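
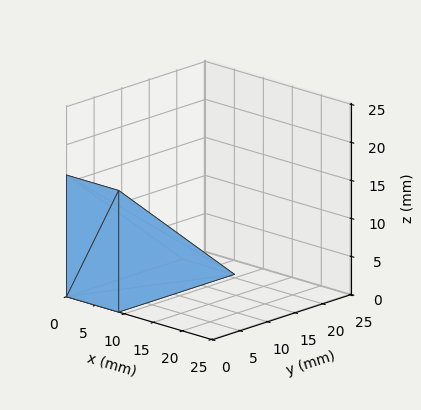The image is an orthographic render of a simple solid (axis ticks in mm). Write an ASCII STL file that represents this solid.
Reading the render: the shape is a wedge (ramp): 9 × 21 mm base, rising to 16 mm along the y=0 edge and sloping linearly to z=0 at y=21 (dimensions read to the nearest mm from the axis ticks). For the STL, each face is triangulated and given an outward normal.

solid part
  facet normal 0.0000 0.0000 -1.0000
    outer loop
      vertex 9.0 21.0 0.0
      vertex 9.0 0.0 0.0
      vertex 0.0 0.0 0.0
    endloop
  endfacet
  facet normal 0.0000 0.0000 -1.0000
    outer loop
      vertex 0.0 21.0 0.0
      vertex 9.0 21.0 0.0
      vertex 0.0 0.0 0.0
    endloop
  endfacet
  facet normal 0.0000 -1.0000 0.0000
    outer loop
      vertex 0.0 0.0 0.0
      vertex 9.0 0.0 0.0
      vertex 9.0 0.0 16.0
    endloop
  endfacet
  facet normal 0.0000 -1.0000 0.0000
    outer loop
      vertex 0.0 0.0 0.0
      vertex 9.0 0.0 16.0
      vertex 0.0 0.0 16.0
    endloop
  endfacet
  facet normal 0.0000 0.6060 0.7954
    outer loop
      vertex 0.0 0.0 16.0
      vertex 9.0 0.0 16.0
      vertex 9.0 21.0 0.0
    endloop
  endfacet
  facet normal 0.0000 0.6060 0.7954
    outer loop
      vertex 0.0 0.0 16.0
      vertex 9.0 21.0 0.0
      vertex 0.0 21.0 0.0
    endloop
  endfacet
  facet normal -1.0000 0.0000 0.0000
    outer loop
      vertex 0.0 0.0 16.0
      vertex 0.0 21.0 0.0
      vertex 0.0 0.0 0.0
    endloop
  endfacet
  facet normal 1.0000 0.0000 0.0000
    outer loop
      vertex 9.0 0.0 0.0
      vertex 9.0 21.0 0.0
      vertex 9.0 0.0 16.0
    endloop
  endfacet
endsolid part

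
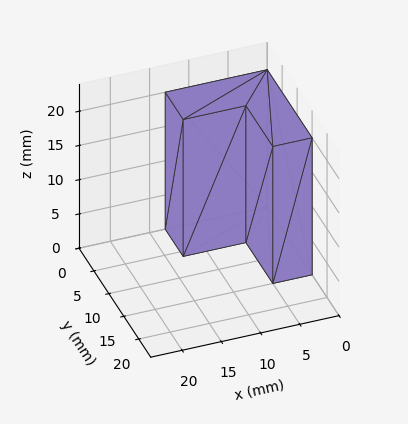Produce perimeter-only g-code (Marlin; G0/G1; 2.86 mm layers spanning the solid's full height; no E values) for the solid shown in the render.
Reading the render: the shape is an L-shaped prism: outer 13 × 15 mm, arm thicknesses ≈ 6 mm (horizontal) and 5 mm (vertical), extruded 20 mm in z (dimensions read to the nearest mm from the axis ticks). For the g-code, the solid's height is divided into equal slices at the stated Δz and each level perimeter traced with G1 moves after a G0 lift.

; perimeter-only toolpath
G21 ; units = mm
G90 ; absolute positioning
G28 ; home
; layer 1
G0 Z2.86
G0 X0.00 Y0.00
G1 X13.00 Y0.00
G1 X13.00 Y6.00
G1 X5.00 Y6.00
G1 X5.00 Y15.00
G1 X0.00 Y15.00
G1 X0.00 Y0.00
; layer 2
G0 Z5.71
G0 X0.00 Y0.00
G1 X13.00 Y0.00
G1 X13.00 Y6.00
G1 X5.00 Y6.00
G1 X5.00 Y15.00
G1 X0.00 Y15.00
G1 X0.00 Y0.00
; layer 3
G0 Z8.57
G0 X0.00 Y0.00
G1 X13.00 Y0.00
G1 X13.00 Y6.00
G1 X5.00 Y6.00
G1 X5.00 Y15.00
G1 X0.00 Y15.00
G1 X0.00 Y0.00
; layer 4
G0 Z11.43
G0 X0.00 Y0.00
G1 X13.00 Y0.00
G1 X13.00 Y6.00
G1 X5.00 Y6.00
G1 X5.00 Y15.00
G1 X0.00 Y15.00
G1 X0.00 Y0.00
; layer 5
G0 Z14.29
G0 X0.00 Y0.00
G1 X13.00 Y0.00
G1 X13.00 Y6.00
G1 X5.00 Y6.00
G1 X5.00 Y15.00
G1 X0.00 Y15.00
G1 X0.00 Y0.00
; layer 6
G0 Z17.14
G0 X0.00 Y0.00
G1 X13.00 Y0.00
G1 X13.00 Y6.00
G1 X5.00 Y6.00
G1 X5.00 Y15.00
G1 X0.00 Y15.00
G1 X0.00 Y0.00
; layer 7
G0 Z20.00
G0 X0.00 Y0.00
G1 X13.00 Y0.00
G1 X13.00 Y6.00
G1 X5.00 Y6.00
G1 X5.00 Y15.00
G1 X0.00 Y15.00
G1 X0.00 Y0.00
M2 ; end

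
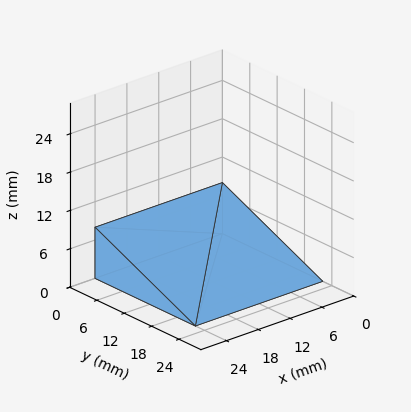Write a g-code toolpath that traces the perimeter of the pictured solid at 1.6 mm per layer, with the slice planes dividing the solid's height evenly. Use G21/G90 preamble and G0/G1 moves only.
Reading the render: the shape is a wedge (ramp): 24 × 22 mm base, rising to 8 mm along the y=0 edge and sloping linearly to z=0 at y=22 (dimensions read to the nearest mm from the axis ticks). For the g-code, the solid's height is divided into equal slices at the stated Δz and each level perimeter traced with G1 moves after a G0 lift.

; perimeter-only toolpath
G21 ; units = mm
G90 ; absolute positioning
G28 ; home
; layer 1
G0 Z1.6
G0 X0.0 Y0.0
G1 X24.0 Y0.0
G1 X24.0 Y17.6
G1 X0.0 Y17.6
G1 X0.0 Y0.0
; layer 2
G0 Z3.2
G0 X0.0 Y0.0
G1 X24.0 Y0.0
G1 X24.0 Y13.2
G1 X0.0 Y13.2
G1 X0.0 Y0.0
; layer 3
G0 Z4.8
G0 X0.0 Y0.0
G1 X24.0 Y0.0
G1 X24.0 Y8.8
G1 X0.0 Y8.8
G1 X0.0 Y0.0
; layer 4
G0 Z6.4
G0 X0.0 Y0.0
G1 X24.0 Y0.0
G1 X24.0 Y4.4
G1 X0.0 Y4.4
G1 X0.0 Y0.0
M2 ; end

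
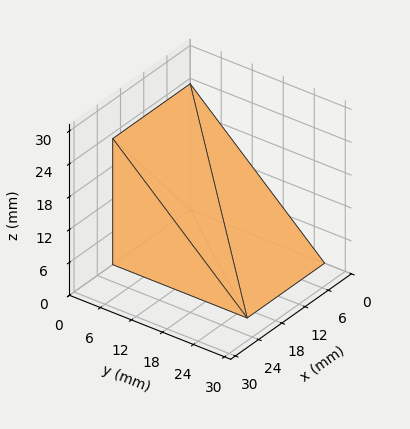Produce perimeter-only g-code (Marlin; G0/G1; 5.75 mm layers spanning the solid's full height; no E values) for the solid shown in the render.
Reading the render: the shape is a wedge (ramp): 20 × 26 mm base, rising to 23 mm along the y=0 edge and sloping linearly to z=0 at y=26 (dimensions read to the nearest mm from the axis ticks). For the g-code, the solid's height is divided into equal slices at the stated Δz and each level perimeter traced with G1 moves after a G0 lift.

; perimeter-only toolpath
G21 ; units = mm
G90 ; absolute positioning
G28 ; home
; layer 1
G0 Z5.75
G0 X0.00 Y0.00
G1 X20.00 Y0.00
G1 X20.00 Y19.50
G1 X0.00 Y19.50
G1 X0.00 Y0.00
; layer 2
G0 Z11.50
G0 X0.00 Y0.00
G1 X20.00 Y0.00
G1 X20.00 Y13.00
G1 X0.00 Y13.00
G1 X0.00 Y0.00
; layer 3
G0 Z17.25
G0 X0.00 Y0.00
G1 X20.00 Y0.00
G1 X20.00 Y6.50
G1 X0.00 Y6.50
G1 X0.00 Y0.00
M2 ; end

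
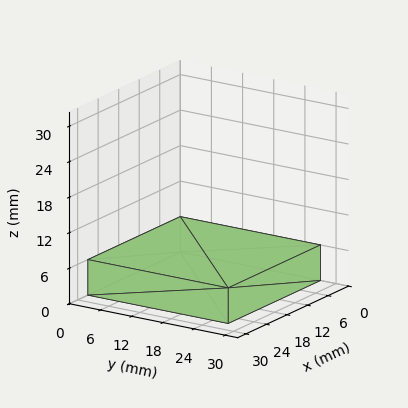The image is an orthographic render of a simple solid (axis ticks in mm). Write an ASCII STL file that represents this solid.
Reading the render: the shape is a rectangular box, roughly 27 × 27 mm footprint and 6 mm tall (dimensions read to the nearest mm from the axis ticks). For the STL, each face is triangulated and given an outward normal.

solid part
  facet normal 0.0000 0.0000 -1.0000
    outer loop
      vertex 27.00 27.00 0.00
      vertex 27.00 0.00 0.00
      vertex 0.00 0.00 0.00
    endloop
  endfacet
  facet normal 0.0000 0.0000 -1.0000
    outer loop
      vertex 0.00 27.00 0.00
      vertex 27.00 27.00 0.00
      vertex 0.00 0.00 0.00
    endloop
  endfacet
  facet normal 0.0000 0.0000 1.0000
    outer loop
      vertex 0.00 0.00 6.00
      vertex 27.00 0.00 6.00
      vertex 27.00 27.00 6.00
    endloop
  endfacet
  facet normal 0.0000 0.0000 1.0000
    outer loop
      vertex 0.00 0.00 6.00
      vertex 27.00 27.00 6.00
      vertex 0.00 27.00 6.00
    endloop
  endfacet
  facet normal 0.0000 -1.0000 0.0000
    outer loop
      vertex 0.00 0.00 0.00
      vertex 27.00 0.00 0.00
      vertex 27.00 0.00 6.00
    endloop
  endfacet
  facet normal 0.0000 -1.0000 0.0000
    outer loop
      vertex 0.00 0.00 0.00
      vertex 27.00 0.00 6.00
      vertex 0.00 0.00 6.00
    endloop
  endfacet
  facet normal 0.0000 1.0000 0.0000
    outer loop
      vertex 27.00 27.00 6.00
      vertex 27.00 27.00 0.00
      vertex 0.00 27.00 0.00
    endloop
  endfacet
  facet normal 0.0000 1.0000 0.0000
    outer loop
      vertex 0.00 27.00 6.00
      vertex 27.00 27.00 6.00
      vertex 0.00 27.00 0.00
    endloop
  endfacet
  facet normal -1.0000 0.0000 0.0000
    outer loop
      vertex 0.00 27.00 6.00
      vertex 0.00 27.00 0.00
      vertex 0.00 0.00 0.00
    endloop
  endfacet
  facet normal -1.0000 0.0000 0.0000
    outer loop
      vertex 0.00 0.00 6.00
      vertex 0.00 27.00 6.00
      vertex 0.00 0.00 0.00
    endloop
  endfacet
  facet normal 1.0000 0.0000 0.0000
    outer loop
      vertex 27.00 0.00 0.00
      vertex 27.00 27.00 0.00
      vertex 27.00 27.00 6.00
    endloop
  endfacet
  facet normal 1.0000 0.0000 0.0000
    outer loop
      vertex 27.00 0.00 0.00
      vertex 27.00 27.00 6.00
      vertex 27.00 0.00 6.00
    endloop
  endfacet
endsolid part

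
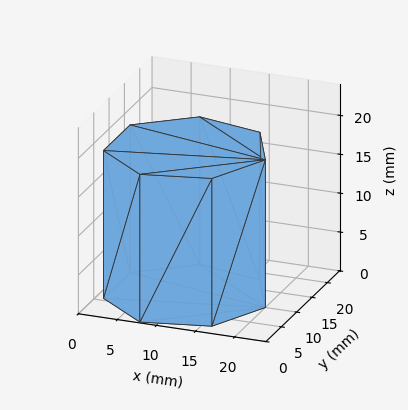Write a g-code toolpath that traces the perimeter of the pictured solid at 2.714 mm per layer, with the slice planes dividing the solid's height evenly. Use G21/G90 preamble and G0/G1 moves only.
Reading the render: the shape is a regular 7-sided prism (a cylinder approximated with 7 flat sides), circumscribed radius ≈ 10 mm, height ≈ 19 mm (dimensions read to the nearest mm from the axis ticks). For the g-code, the solid's height is divided into equal slices at the stated Δz and each level perimeter traced with G1 moves after a G0 lift.

; perimeter-only toolpath
G21 ; units = mm
G90 ; absolute positioning
G28 ; home
; layer 1
G0 Z2.714
G0 X20.000 Y10.000
G1 X16.235 Y17.818
G1 X7.775 Y19.749
G1 X0.990 Y14.339
G1 X0.990 Y5.661
G1 X7.775 Y0.251
G1 X16.235 Y2.182
G1 X20.000 Y10.000
; layer 2
G0 Z5.429
G0 X20.000 Y10.000
G1 X16.235 Y17.818
G1 X7.775 Y19.749
G1 X0.990 Y14.339
G1 X0.990 Y5.661
G1 X7.775 Y0.251
G1 X16.235 Y2.182
G1 X20.000 Y10.000
; layer 3
G0 Z8.143
G0 X20.000 Y10.000
G1 X16.235 Y17.818
G1 X7.775 Y19.749
G1 X0.990 Y14.339
G1 X0.990 Y5.661
G1 X7.775 Y0.251
G1 X16.235 Y2.182
G1 X20.000 Y10.000
; layer 4
G0 Z10.857
G0 X20.000 Y10.000
G1 X16.235 Y17.818
G1 X7.775 Y19.749
G1 X0.990 Y14.339
G1 X0.990 Y5.661
G1 X7.775 Y0.251
G1 X16.235 Y2.182
G1 X20.000 Y10.000
; layer 5
G0 Z13.571
G0 X20.000 Y10.000
G1 X16.235 Y17.818
G1 X7.775 Y19.749
G1 X0.990 Y14.339
G1 X0.990 Y5.661
G1 X7.775 Y0.251
G1 X16.235 Y2.182
G1 X20.000 Y10.000
; layer 6
G0 Z16.286
G0 X20.000 Y10.000
G1 X16.235 Y17.818
G1 X7.775 Y19.749
G1 X0.990 Y14.339
G1 X0.990 Y5.661
G1 X7.775 Y0.251
G1 X16.235 Y2.182
G1 X20.000 Y10.000
; layer 7
G0 Z19.000
G0 X20.000 Y10.000
G1 X16.235 Y17.818
G1 X7.775 Y19.749
G1 X0.990 Y14.339
G1 X0.990 Y5.661
G1 X7.775 Y0.251
G1 X16.235 Y2.182
G1 X20.000 Y10.000
M2 ; end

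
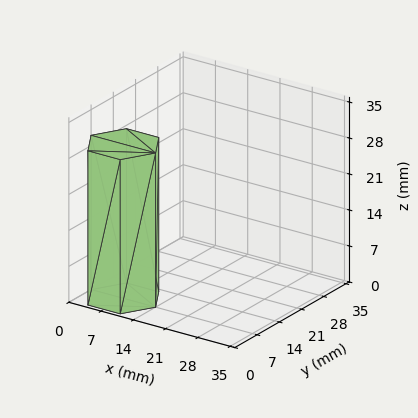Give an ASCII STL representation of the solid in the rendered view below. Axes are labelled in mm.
Reading the render: the shape is a regular 6-sided prism (a cylinder approximated with 6 flat sides), circumscribed radius ≈ 7 mm, height ≈ 30 mm (dimensions read to the nearest mm from the axis ticks). For the STL, each face is triangulated and given an outward normal.

solid part
  facet normal 0.0000 0.0000 -1.0000
    outer loop
      vertex 3.50 13.06 0.00
      vertex 10.50 13.06 0.00
      vertex 14.00 7.00 0.00
    endloop
  endfacet
  facet normal 0.0000 0.0000 -1.0000
    outer loop
      vertex 0.00 7.00 0.00
      vertex 3.50 13.06 0.00
      vertex 14.00 7.00 0.00
    endloop
  endfacet
  facet normal 0.0000 0.0000 -1.0000
    outer loop
      vertex 3.50 0.94 0.00
      vertex 0.00 7.00 0.00
      vertex 14.00 7.00 0.00
    endloop
  endfacet
  facet normal 0.0000 0.0000 -1.0000
    outer loop
      vertex 10.50 0.94 0.00
      vertex 3.50 0.94 0.00
      vertex 14.00 7.00 0.00
    endloop
  endfacet
  facet normal 0.0000 0.0000 1.0000
    outer loop
      vertex 14.00 7.00 30.00
      vertex 10.50 13.06 30.00
      vertex 3.50 13.06 30.00
    endloop
  endfacet
  facet normal 0.0000 0.0000 1.0000
    outer loop
      vertex 14.00 7.00 30.00
      vertex 3.50 13.06 30.00
      vertex 0.00 7.00 30.00
    endloop
  endfacet
  facet normal 0.0000 0.0000 1.0000
    outer loop
      vertex 14.00 7.00 30.00
      vertex 0.00 7.00 30.00
      vertex 3.50 0.94 30.00
    endloop
  endfacet
  facet normal 0.0000 0.0000 1.0000
    outer loop
      vertex 14.00 7.00 30.00
      vertex 3.50 0.94 30.00
      vertex 10.50 0.94 30.00
    endloop
  endfacet
  facet normal 0.8659 0.5001 0.0000
    outer loop
      vertex 14.00 7.00 0.00
      vertex 10.50 13.06 0.00
      vertex 10.50 13.06 30.00
    endloop
  endfacet
  facet normal 0.8659 0.5001 0.0000
    outer loop
      vertex 14.00 7.00 0.00
      vertex 10.50 13.06 30.00
      vertex 14.00 7.00 30.00
    endloop
  endfacet
  facet normal 0.0000 1.0000 0.0000
    outer loop
      vertex 10.50 13.06 0.00
      vertex 3.50 13.06 0.00
      vertex 3.50 13.06 30.00
    endloop
  endfacet
  facet normal 0.0000 1.0000 0.0000
    outer loop
      vertex 10.50 13.06 0.00
      vertex 3.50 13.06 30.00
      vertex 10.50 13.06 30.00
    endloop
  endfacet
  facet normal -0.8659 0.5001 0.0000
    outer loop
      vertex 3.50 13.06 0.00
      vertex 0.00 7.00 0.00
      vertex 0.00 7.00 30.00
    endloop
  endfacet
  facet normal -0.8659 0.5001 0.0000
    outer loop
      vertex 3.50 13.06 0.00
      vertex 0.00 7.00 30.00
      vertex 3.50 13.06 30.00
    endloop
  endfacet
  facet normal -0.8659 -0.5001 0.0000
    outer loop
      vertex 0.00 7.00 0.00
      vertex 3.50 0.94 0.00
      vertex 3.50 0.94 30.00
    endloop
  endfacet
  facet normal -0.8659 -0.5001 0.0000
    outer loop
      vertex 0.00 7.00 0.00
      vertex 3.50 0.94 30.00
      vertex 0.00 7.00 30.00
    endloop
  endfacet
  facet normal 0.0000 -1.0000 0.0000
    outer loop
      vertex 3.50 0.94 0.00
      vertex 10.50 0.94 0.00
      vertex 10.50 0.94 30.00
    endloop
  endfacet
  facet normal 0.0000 -1.0000 0.0000
    outer loop
      vertex 3.50 0.94 0.00
      vertex 10.50 0.94 30.00
      vertex 3.50 0.94 30.00
    endloop
  endfacet
  facet normal 0.8659 -0.5001 0.0000
    outer loop
      vertex 10.50 0.94 0.00
      vertex 14.00 7.00 0.00
      vertex 14.00 7.00 30.00
    endloop
  endfacet
  facet normal 0.8659 -0.5001 0.0000
    outer loop
      vertex 10.50 0.94 0.00
      vertex 14.00 7.00 30.00
      vertex 10.50 0.94 30.00
    endloop
  endfacet
endsolid part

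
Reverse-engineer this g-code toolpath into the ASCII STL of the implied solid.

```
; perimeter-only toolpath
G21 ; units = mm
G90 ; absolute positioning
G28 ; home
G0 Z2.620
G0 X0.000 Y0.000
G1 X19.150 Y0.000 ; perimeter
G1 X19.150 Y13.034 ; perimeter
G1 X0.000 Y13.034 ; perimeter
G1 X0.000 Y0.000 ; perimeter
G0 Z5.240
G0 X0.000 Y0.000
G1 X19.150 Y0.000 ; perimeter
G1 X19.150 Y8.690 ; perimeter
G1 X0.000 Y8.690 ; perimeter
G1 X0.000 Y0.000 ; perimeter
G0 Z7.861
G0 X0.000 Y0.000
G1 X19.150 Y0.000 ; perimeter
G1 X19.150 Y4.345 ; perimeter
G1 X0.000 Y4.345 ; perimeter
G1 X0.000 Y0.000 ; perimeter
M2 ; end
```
solid part
  facet normal 0.0000 0.0000 -1.0000
    outer loop
      vertex 19.150 17.379 0.000
      vertex 19.150 0.000 0.000
      vertex 0.000 0.000 0.000
    endloop
  endfacet
  facet normal 0.0000 0.0000 -1.0000
    outer loop
      vertex 0.000 17.379 0.000
      vertex 19.150 17.379 0.000
      vertex 0.000 0.000 0.000
    endloop
  endfacet
  facet normal 0.0000 -1.0000 0.0000
    outer loop
      vertex 0.000 0.000 0.000
      vertex 19.150 0.000 0.000
      vertex 19.150 0.000 10.481
    endloop
  endfacet
  facet normal 0.0000 -1.0000 0.0000
    outer loop
      vertex 0.000 0.000 0.000
      vertex 19.150 0.000 10.481
      vertex 0.000 0.000 10.481
    endloop
  endfacet
  facet normal 0.0000 0.5164 0.8563
    outer loop
      vertex 0.000 0.000 10.481
      vertex 19.150 0.000 10.481
      vertex 19.150 17.379 0.000
    endloop
  endfacet
  facet normal 0.0000 0.5164 0.8563
    outer loop
      vertex 0.000 0.000 10.481
      vertex 19.150 17.379 0.000
      vertex 0.000 17.379 0.000
    endloop
  endfacet
  facet normal -1.0000 0.0000 0.0000
    outer loop
      vertex 0.000 0.000 10.481
      vertex 0.000 17.379 0.000
      vertex 0.000 0.000 0.000
    endloop
  endfacet
  facet normal 1.0000 0.0000 0.0000
    outer loop
      vertex 19.150 0.000 0.000
      vertex 19.150 17.379 0.000
      vertex 19.150 0.000 10.481
    endloop
  endfacet
endsolid part

The G0 Z moves step by Δz≈2.620 mm. The G1 loops shrink linearly with z, so the solid tapers from its base footprint up to z≈10.5. Closing with a flat bottom cap and the tapered top and triangulating gives 8 facets — a wedge (ramp): 19.1 × 17.4 mm base, rising to 10.5 mm along the y=0 edge and sloping linearly to z=0 at y=17.4.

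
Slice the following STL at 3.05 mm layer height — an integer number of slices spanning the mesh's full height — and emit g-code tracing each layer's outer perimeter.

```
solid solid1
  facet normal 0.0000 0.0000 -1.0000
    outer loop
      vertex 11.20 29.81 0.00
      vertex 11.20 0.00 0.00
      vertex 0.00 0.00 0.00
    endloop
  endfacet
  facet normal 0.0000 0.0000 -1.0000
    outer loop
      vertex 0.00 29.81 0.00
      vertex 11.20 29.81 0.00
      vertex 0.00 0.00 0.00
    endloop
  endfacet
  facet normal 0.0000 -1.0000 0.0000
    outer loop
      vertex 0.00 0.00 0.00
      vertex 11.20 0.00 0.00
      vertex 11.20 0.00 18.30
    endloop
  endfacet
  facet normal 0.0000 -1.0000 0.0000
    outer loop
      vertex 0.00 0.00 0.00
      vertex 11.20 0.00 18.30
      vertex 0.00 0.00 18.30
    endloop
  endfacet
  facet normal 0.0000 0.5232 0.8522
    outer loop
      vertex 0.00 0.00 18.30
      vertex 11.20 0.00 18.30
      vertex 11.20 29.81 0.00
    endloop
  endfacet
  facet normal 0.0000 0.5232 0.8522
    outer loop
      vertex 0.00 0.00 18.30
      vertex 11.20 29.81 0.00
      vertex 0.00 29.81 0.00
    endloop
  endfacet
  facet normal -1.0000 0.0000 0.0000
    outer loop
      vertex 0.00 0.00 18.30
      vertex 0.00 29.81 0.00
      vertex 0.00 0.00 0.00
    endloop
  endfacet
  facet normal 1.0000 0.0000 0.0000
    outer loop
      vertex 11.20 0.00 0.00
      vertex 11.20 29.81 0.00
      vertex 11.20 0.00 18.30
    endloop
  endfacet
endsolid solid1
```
; perimeter-only toolpath
G21 ; units = mm
G90 ; absolute positioning
G28 ; home
; layer 1
G0 Z3.05
G0 X0.00 Y0.00
G1 X11.20 Y0.00
G1 X11.20 Y24.84
G1 X0.00 Y24.84
G1 X0.00 Y0.00
; layer 2
G0 Z6.10
G0 X0.00 Y0.00
G1 X11.20 Y0.00
G1 X11.20 Y19.87
G1 X0.00 Y19.87
G1 X0.00 Y0.00
; layer 3
G0 Z9.15
G0 X0.00 Y0.00
G1 X11.20 Y0.00
G1 X11.20 Y14.90
G1 X0.00 Y14.90
G1 X0.00 Y0.00
; layer 4
G0 Z12.20
G0 X0.00 Y0.00
G1 X11.20 Y0.00
G1 X11.20 Y9.94
G1 X0.00 Y9.94
G1 X0.00 Y0.00
; layer 5
G0 Z15.25
G0 X0.00 Y0.00
G1 X11.20 Y0.00
G1 X11.20 Y4.97
G1 X0.00 Y4.97
G1 X0.00 Y0.00
M2 ; end

The solid is a wedge (ramp): 11.2 × 29.8 mm base, rising to 18.3 mm along the y=0 edge and sloping linearly to z=0 at y=29.8. Slicing at Δz = 3.05 mm — 6 equal slices spanning the solid's height, so layer i sits at z = i·h/6 — gives 5 non-empty perimeters. Each is a 4-segment closed polygon; G0 lifts to the layer z and rapids to the start vertex, then G1 traces the edges. The cross-section shrinks linearly with z (the slice at the apex is degenerate and omitted).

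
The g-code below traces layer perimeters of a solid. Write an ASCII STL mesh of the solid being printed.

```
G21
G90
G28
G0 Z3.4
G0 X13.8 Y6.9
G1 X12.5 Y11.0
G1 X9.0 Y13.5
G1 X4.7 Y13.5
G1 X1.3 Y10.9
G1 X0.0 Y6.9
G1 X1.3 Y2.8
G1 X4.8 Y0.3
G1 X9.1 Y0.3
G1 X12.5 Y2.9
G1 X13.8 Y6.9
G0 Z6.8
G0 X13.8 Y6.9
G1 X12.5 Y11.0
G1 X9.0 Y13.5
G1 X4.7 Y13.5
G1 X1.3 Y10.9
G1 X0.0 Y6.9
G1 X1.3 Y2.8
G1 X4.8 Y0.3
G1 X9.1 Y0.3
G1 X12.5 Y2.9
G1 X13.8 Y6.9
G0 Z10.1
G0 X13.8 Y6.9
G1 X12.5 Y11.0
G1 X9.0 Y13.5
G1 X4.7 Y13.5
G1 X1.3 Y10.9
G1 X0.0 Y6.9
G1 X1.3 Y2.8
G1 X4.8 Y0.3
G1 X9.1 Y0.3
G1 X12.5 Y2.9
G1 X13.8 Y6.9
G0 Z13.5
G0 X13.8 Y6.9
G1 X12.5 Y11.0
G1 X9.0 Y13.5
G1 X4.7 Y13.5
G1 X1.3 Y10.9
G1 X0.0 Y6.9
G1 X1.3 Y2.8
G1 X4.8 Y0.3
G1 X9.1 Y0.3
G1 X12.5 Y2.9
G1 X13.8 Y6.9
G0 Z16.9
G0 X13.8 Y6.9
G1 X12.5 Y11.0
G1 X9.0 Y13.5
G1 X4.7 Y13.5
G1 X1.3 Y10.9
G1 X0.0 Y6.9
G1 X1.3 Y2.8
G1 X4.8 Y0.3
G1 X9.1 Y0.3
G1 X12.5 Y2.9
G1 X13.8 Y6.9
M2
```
solid part
  facet normal 0.0000 0.0000 -1.0000
    outer loop
      vertex 9.0 13.5 0.0
      vertex 12.5 11.0 0.0
      vertex 13.8 6.9 0.0
    endloop
  endfacet
  facet normal 0.0000 0.0000 -1.0000
    outer loop
      vertex 4.7 13.5 0.0
      vertex 9.0 13.5 0.0
      vertex 13.8 6.9 0.0
    endloop
  endfacet
  facet normal 0.0000 0.0000 -1.0000
    outer loop
      vertex 1.3 10.9 0.0
      vertex 4.7 13.5 0.0
      vertex 13.8 6.9 0.0
    endloop
  endfacet
  facet normal 0.0000 0.0000 -1.0000
    outer loop
      vertex 0.0 6.9 0.0
      vertex 1.3 10.9 0.0
      vertex 13.8 6.9 0.0
    endloop
  endfacet
  facet normal 0.0000 0.0000 -1.0000
    outer loop
      vertex 1.3 2.8 0.0
      vertex 0.0 6.9 0.0
      vertex 13.8 6.9 0.0
    endloop
  endfacet
  facet normal 0.0000 0.0000 -1.0000
    outer loop
      vertex 4.8 0.3 0.0
      vertex 1.3 2.8 0.0
      vertex 13.8 6.9 0.0
    endloop
  endfacet
  facet normal 0.0000 0.0000 -1.0000
    outer loop
      vertex 9.1 0.3 0.0
      vertex 4.8 0.3 0.0
      vertex 13.8 6.9 0.0
    endloop
  endfacet
  facet normal 0.0000 0.0000 -1.0000
    outer loop
      vertex 12.5 2.9 0.0
      vertex 9.1 0.3 0.0
      vertex 13.8 6.9 0.0
    endloop
  endfacet
  facet normal 0.0000 0.0000 1.0000
    outer loop
      vertex 13.8 6.9 16.9
      vertex 12.5 11.0 16.9
      vertex 9.0 13.5 16.9
    endloop
  endfacet
  facet normal 0.0000 0.0000 1.0000
    outer loop
      vertex 13.8 6.9 16.9
      vertex 9.0 13.5 16.9
      vertex 4.7 13.5 16.9
    endloop
  endfacet
  facet normal 0.0000 0.0000 1.0000
    outer loop
      vertex 13.8 6.9 16.9
      vertex 4.7 13.5 16.9
      vertex 1.3 10.9 16.9
    endloop
  endfacet
  facet normal 0.0000 0.0000 1.0000
    outer loop
      vertex 13.8 6.9 16.9
      vertex 1.3 10.9 16.9
      vertex 0.0 6.9 16.9
    endloop
  endfacet
  facet normal 0.0000 0.0000 1.0000
    outer loop
      vertex 13.8 6.9 16.9
      vertex 0.0 6.9 16.9
      vertex 1.3 2.8 16.9
    endloop
  endfacet
  facet normal 0.0000 0.0000 1.0000
    outer loop
      vertex 13.8 6.9 16.9
      vertex 1.3 2.8 16.9
      vertex 4.8 0.3 16.9
    endloop
  endfacet
  facet normal 0.0000 0.0000 1.0000
    outer loop
      vertex 13.8 6.9 16.9
      vertex 4.8 0.3 16.9
      vertex 9.1 0.3 16.9
    endloop
  endfacet
  facet normal 0.0000 0.0000 1.0000
    outer loop
      vertex 13.8 6.9 16.9
      vertex 9.1 0.3 16.9
      vertex 12.5 2.9 16.9
    endloop
  endfacet
  facet normal 0.9532 0.3022 0.0000
    outer loop
      vertex 13.8 6.9 0.0
      vertex 12.5 11.0 0.0
      vertex 12.5 11.0 16.9
    endloop
  endfacet
  facet normal 0.9532 0.3022 0.0000
    outer loop
      vertex 13.8 6.9 0.0
      vertex 12.5 11.0 16.9
      vertex 13.8 6.9 16.9
    endloop
  endfacet
  facet normal 0.5812 0.8137 0.0000
    outer loop
      vertex 12.5 11.0 0.0
      vertex 9.0 13.5 0.0
      vertex 9.0 13.5 16.9
    endloop
  endfacet
  facet normal 0.5812 0.8137 0.0000
    outer loop
      vertex 12.5 11.0 0.0
      vertex 9.0 13.5 16.9
      vertex 12.5 11.0 16.9
    endloop
  endfacet
  facet normal 0.0000 1.0000 0.0000
    outer loop
      vertex 9.0 13.5 0.0
      vertex 4.7 13.5 0.0
      vertex 4.7 13.5 16.9
    endloop
  endfacet
  facet normal 0.0000 1.0000 0.0000
    outer loop
      vertex 9.0 13.5 0.0
      vertex 4.7 13.5 16.9
      vertex 9.0 13.5 16.9
    endloop
  endfacet
  facet normal -0.6075 0.7944 0.0000
    outer loop
      vertex 4.7 13.5 0.0
      vertex 1.3 10.9 0.0
      vertex 1.3 10.9 16.9
    endloop
  endfacet
  facet normal -0.6075 0.7944 0.0000
    outer loop
      vertex 4.7 13.5 0.0
      vertex 1.3 10.9 16.9
      vertex 4.7 13.5 16.9
    endloop
  endfacet
  facet normal -0.9510 0.3091 0.0000
    outer loop
      vertex 1.3 10.9 0.0
      vertex 0.0 6.9 0.0
      vertex 0.0 6.9 16.9
    endloop
  endfacet
  facet normal -0.9510 0.3091 0.0000
    outer loop
      vertex 1.3 10.9 0.0
      vertex 0.0 6.9 16.9
      vertex 1.3 10.9 16.9
    endloop
  endfacet
  facet normal -0.9532 -0.3022 0.0000
    outer loop
      vertex 0.0 6.9 0.0
      vertex 1.3 2.8 0.0
      vertex 1.3 2.8 16.9
    endloop
  endfacet
  facet normal -0.9532 -0.3022 0.0000
    outer loop
      vertex 0.0 6.9 0.0
      vertex 1.3 2.8 16.9
      vertex 0.0 6.9 16.9
    endloop
  endfacet
  facet normal -0.5812 -0.8137 0.0000
    outer loop
      vertex 1.3 2.8 0.0
      vertex 4.8 0.3 0.0
      vertex 4.8 0.3 16.9
    endloop
  endfacet
  facet normal -0.5812 -0.8137 0.0000
    outer loop
      vertex 1.3 2.8 0.0
      vertex 4.8 0.3 16.9
      vertex 1.3 2.8 16.9
    endloop
  endfacet
  facet normal 0.0000 -1.0000 0.0000
    outer loop
      vertex 4.8 0.3 0.0
      vertex 9.1 0.3 0.0
      vertex 9.1 0.3 16.9
    endloop
  endfacet
  facet normal 0.0000 -1.0000 0.0000
    outer loop
      vertex 4.8 0.3 0.0
      vertex 9.1 0.3 16.9
      vertex 4.8 0.3 16.9
    endloop
  endfacet
  facet normal 0.6075 -0.7944 0.0000
    outer loop
      vertex 9.1 0.3 0.0
      vertex 12.5 2.9 0.0
      vertex 12.5 2.9 16.9
    endloop
  endfacet
  facet normal 0.6075 -0.7944 0.0000
    outer loop
      vertex 9.1 0.3 0.0
      vertex 12.5 2.9 16.9
      vertex 9.1 0.3 16.9
    endloop
  endfacet
  facet normal 0.9510 -0.3091 0.0000
    outer loop
      vertex 12.5 2.9 0.0
      vertex 13.8 6.9 0.0
      vertex 13.8 6.9 16.9
    endloop
  endfacet
  facet normal 0.9510 -0.3091 0.0000
    outer loop
      vertex 12.5 2.9 0.0
      vertex 13.8 6.9 16.9
      vertex 12.5 2.9 16.9
    endloop
  endfacet
endsolid part

The G0 Z moves step by Δz≈3.4 mm. Every layer's G1 loop is the same polygon, so the solid is a straight extrusion of it from z=0 to z≈16.9. Closing with flat bottom and top caps and triangulating gives 36 facets — a regular 10-sided prism (a cylinder approximated with 10 flat sides), circumscribed radius ≈ 6.9 mm, height ≈ 16.9 mm.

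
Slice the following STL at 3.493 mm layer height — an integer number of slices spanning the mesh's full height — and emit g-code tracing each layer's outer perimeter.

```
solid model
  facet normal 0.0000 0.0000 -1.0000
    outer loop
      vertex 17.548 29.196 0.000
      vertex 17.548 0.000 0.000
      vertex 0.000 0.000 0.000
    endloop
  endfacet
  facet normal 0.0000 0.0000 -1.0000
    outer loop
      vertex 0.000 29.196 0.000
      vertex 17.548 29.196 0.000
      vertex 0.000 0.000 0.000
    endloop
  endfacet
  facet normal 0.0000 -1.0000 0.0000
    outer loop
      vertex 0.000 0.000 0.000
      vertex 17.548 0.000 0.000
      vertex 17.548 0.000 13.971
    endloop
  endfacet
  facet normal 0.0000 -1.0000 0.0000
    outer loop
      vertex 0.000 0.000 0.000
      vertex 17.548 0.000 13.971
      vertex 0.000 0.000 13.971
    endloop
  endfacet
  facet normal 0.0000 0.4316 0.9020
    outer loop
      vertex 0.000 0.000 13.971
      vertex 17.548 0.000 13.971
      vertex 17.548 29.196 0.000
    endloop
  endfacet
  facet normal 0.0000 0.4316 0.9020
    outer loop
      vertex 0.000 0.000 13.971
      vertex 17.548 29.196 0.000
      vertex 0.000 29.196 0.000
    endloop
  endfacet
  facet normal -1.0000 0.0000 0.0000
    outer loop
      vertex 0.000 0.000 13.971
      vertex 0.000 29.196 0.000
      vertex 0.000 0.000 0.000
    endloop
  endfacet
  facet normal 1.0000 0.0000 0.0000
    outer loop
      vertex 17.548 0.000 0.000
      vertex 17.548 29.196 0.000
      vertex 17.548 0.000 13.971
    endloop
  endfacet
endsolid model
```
; perimeter-only toolpath
G21 ; units = mm
G90 ; absolute positioning
G28 ; home
; layer 1
G0 Z3.493
G0 X0.000 Y0.000
G1 X17.548 Y0.000
G1 X17.548 Y21.897
G1 X0.000 Y21.897
G1 X0.000 Y0.000
; layer 2
G0 Z6.986
G0 X0.000 Y0.000
G1 X17.548 Y0.000
G1 X17.548 Y14.598
G1 X0.000 Y14.598
G1 X0.000 Y0.000
; layer 3
G0 Z10.478
G0 X0.000 Y0.000
G1 X17.548 Y0.000
G1 X17.548 Y7.299
G1 X0.000 Y7.299
G1 X0.000 Y0.000
M2 ; end

The solid is a wedge (ramp): 17.5 × 29.2 mm base, rising to 14 mm along the y=0 edge and sloping linearly to z=0 at y=29.2. Slicing at Δz = 3.493 mm — 4 equal slices spanning the solid's height, so layer i sits at z = i·h/4 — gives 3 non-empty perimeters. Each is a 4-segment closed polygon; G0 lifts to the layer z and rapids to the start vertex, then G1 traces the edges. The cross-section shrinks linearly with z (the slice at the apex is degenerate and omitted).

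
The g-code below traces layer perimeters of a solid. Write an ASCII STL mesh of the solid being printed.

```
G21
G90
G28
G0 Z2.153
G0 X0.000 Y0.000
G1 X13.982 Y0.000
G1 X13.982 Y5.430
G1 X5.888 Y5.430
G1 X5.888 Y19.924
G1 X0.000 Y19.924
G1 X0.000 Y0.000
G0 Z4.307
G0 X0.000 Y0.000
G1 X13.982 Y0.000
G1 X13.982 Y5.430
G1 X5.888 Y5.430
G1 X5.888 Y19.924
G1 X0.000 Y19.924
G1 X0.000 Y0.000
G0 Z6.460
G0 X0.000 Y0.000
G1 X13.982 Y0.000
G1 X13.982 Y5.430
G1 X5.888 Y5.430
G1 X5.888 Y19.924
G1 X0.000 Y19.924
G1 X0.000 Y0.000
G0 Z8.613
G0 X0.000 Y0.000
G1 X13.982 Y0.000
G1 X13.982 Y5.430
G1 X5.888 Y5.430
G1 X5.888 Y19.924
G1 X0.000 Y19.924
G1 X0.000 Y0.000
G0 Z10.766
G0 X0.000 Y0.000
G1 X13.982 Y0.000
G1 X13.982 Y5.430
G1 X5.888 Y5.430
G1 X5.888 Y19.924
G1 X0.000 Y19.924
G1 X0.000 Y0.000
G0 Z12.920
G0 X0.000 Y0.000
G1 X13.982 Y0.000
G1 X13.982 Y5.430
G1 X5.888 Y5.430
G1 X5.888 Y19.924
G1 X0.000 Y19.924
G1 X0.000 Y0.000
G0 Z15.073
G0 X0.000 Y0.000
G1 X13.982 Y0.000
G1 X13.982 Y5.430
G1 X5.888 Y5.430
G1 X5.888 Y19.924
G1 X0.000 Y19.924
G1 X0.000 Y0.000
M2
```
solid part
  facet normal 0.0000 0.0000 -1.0000
    outer loop
      vertex 13.982 5.430 0.000
      vertex 13.982 0.000 0.000
      vertex 0.000 0.000 0.000
    endloop
  endfacet
  facet normal 0.0000 0.0000 -1.0000
    outer loop
      vertex 5.888 5.430 0.000
      vertex 13.982 5.430 0.000
      vertex 0.000 0.000 0.000
    endloop
  endfacet
  facet normal 0.0000 0.0000 -1.0000
    outer loop
      vertex 5.888 19.924 0.000
      vertex 5.888 5.430 0.000
      vertex 0.000 0.000 0.000
    endloop
  endfacet
  facet normal 0.0000 0.0000 -1.0000
    outer loop
      vertex 0.000 19.924 0.000
      vertex 5.888 19.924 0.000
      vertex 0.000 0.000 0.000
    endloop
  endfacet
  facet normal 0.0000 0.0000 1.0000
    outer loop
      vertex 0.000 0.000 15.073
      vertex 13.982 0.000 15.073
      vertex 13.982 5.430 15.073
    endloop
  endfacet
  facet normal 0.0000 0.0000 1.0000
    outer loop
      vertex 0.000 0.000 15.073
      vertex 13.982 5.430 15.073
      vertex 5.888 5.430 15.073
    endloop
  endfacet
  facet normal 0.0000 0.0000 1.0000
    outer loop
      vertex 0.000 0.000 15.073
      vertex 5.888 5.430 15.073
      vertex 5.888 19.924 15.073
    endloop
  endfacet
  facet normal 0.0000 0.0000 1.0000
    outer loop
      vertex 0.000 0.000 15.073
      vertex 5.888 19.924 15.073
      vertex 0.000 19.924 15.073
    endloop
  endfacet
  facet normal 0.0000 -1.0000 0.0000
    outer loop
      vertex 0.000 0.000 0.000
      vertex 13.982 0.000 0.000
      vertex 13.982 0.000 15.073
    endloop
  endfacet
  facet normal 0.0000 -1.0000 0.0000
    outer loop
      vertex 0.000 0.000 0.000
      vertex 13.982 0.000 15.073
      vertex 0.000 0.000 15.073
    endloop
  endfacet
  facet normal 1.0000 0.0000 0.0000
    outer loop
      vertex 13.982 0.000 0.000
      vertex 13.982 5.430 0.000
      vertex 13.982 5.430 15.073
    endloop
  endfacet
  facet normal 1.0000 0.0000 0.0000
    outer loop
      vertex 13.982 0.000 0.000
      vertex 13.982 5.430 15.073
      vertex 13.982 0.000 15.073
    endloop
  endfacet
  facet normal 0.0000 1.0000 0.0000
    outer loop
      vertex 13.982 5.430 0.000
      vertex 5.888 5.430 0.000
      vertex 5.888 5.430 15.073
    endloop
  endfacet
  facet normal 0.0000 1.0000 0.0000
    outer loop
      vertex 13.982 5.430 0.000
      vertex 5.888 5.430 15.073
      vertex 13.982 5.430 15.073
    endloop
  endfacet
  facet normal 1.0000 0.0000 0.0000
    outer loop
      vertex 5.888 5.430 0.000
      vertex 5.888 19.924 0.000
      vertex 5.888 19.924 15.073
    endloop
  endfacet
  facet normal 1.0000 0.0000 0.0000
    outer loop
      vertex 5.888 5.430 0.000
      vertex 5.888 19.924 15.073
      vertex 5.888 5.430 15.073
    endloop
  endfacet
  facet normal 0.0000 1.0000 0.0000
    outer loop
      vertex 5.888 19.924 0.000
      vertex 0.000 19.924 0.000
      vertex 0.000 19.924 15.073
    endloop
  endfacet
  facet normal 0.0000 1.0000 0.0000
    outer loop
      vertex 5.888 19.924 0.000
      vertex 0.000 19.924 15.073
      vertex 5.888 19.924 15.073
    endloop
  endfacet
  facet normal -1.0000 0.0000 0.0000
    outer loop
      vertex 0.000 19.924 0.000
      vertex 0.000 0.000 0.000
      vertex 0.000 0.000 15.073
    endloop
  endfacet
  facet normal -1.0000 0.0000 0.0000
    outer loop
      vertex 0.000 19.924 0.000
      vertex 0.000 0.000 15.073
      vertex 0.000 19.924 15.073
    endloop
  endfacet
endsolid part

The G0 Z moves step by Δz≈2.153 mm. Every layer's G1 loop is the same polygon, so the solid is a straight extrusion of it from z=0 to z≈15.1. Closing with flat bottom and top caps and triangulating gives 20 facets — an L-shaped prism: outer 14 × 19.9 mm, arm thicknesses ≈ 5.43 mm (horizontal) and 5.89 mm (vertical), extruded 15.1 mm in z.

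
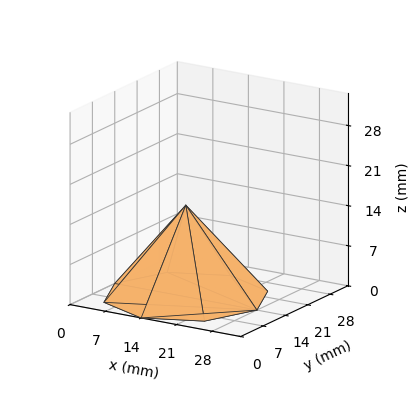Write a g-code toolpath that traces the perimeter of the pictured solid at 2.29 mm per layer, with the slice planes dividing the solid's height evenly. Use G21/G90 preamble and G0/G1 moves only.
Reading the render: the shape is a regular 8-sided pyramid, base circumscribed radius ≈ 14 mm, apex at z ≈ 16 mm (dimensions read to the nearest mm from the axis ticks). For the g-code, the solid's height is divided into equal slices at the stated Δz and each level perimeter traced with G1 moves after a G0 lift.

; perimeter-only toolpath
G21 ; units = mm
G90 ; absolute positioning
G28 ; home
; layer 1
G0 Z2.29
G0 X26.00 Y14.00
G1 X22.49 Y22.49
G1 X14.00 Y26.00
G1 X5.51 Y22.49
G1 X2.00 Y14.00
G1 X5.51 Y5.51
G1 X14.00 Y2.00
G1 X22.49 Y5.51
G1 X26.00 Y14.00
; layer 2
G0 Z4.57
G0 X24.00 Y14.00
G1 X21.07 Y21.07
G1 X14.00 Y24.00
G1 X6.93 Y21.07
G1 X4.00 Y14.00
G1 X6.93 Y6.93
G1 X14.00 Y4.00
G1 X21.07 Y6.93
G1 X24.00 Y14.00
; layer 3
G0 Z6.86
G0 X22.00 Y14.00
G1 X19.66 Y19.66
G1 X14.00 Y22.00
G1 X8.34 Y19.66
G1 X6.00 Y14.00
G1 X8.34 Y8.34
G1 X14.00 Y6.00
G1 X19.66 Y8.34
G1 X22.00 Y14.00
; layer 4
G0 Z9.14
G0 X20.00 Y14.00
G1 X18.24 Y18.24
G1 X14.00 Y20.00
G1 X9.76 Y18.24
G1 X8.00 Y14.00
G1 X9.76 Y9.76
G1 X14.00 Y8.00
G1 X18.24 Y9.76
G1 X20.00 Y14.00
; layer 5
G0 Z11.43
G0 X18.00 Y14.00
G1 X16.83 Y16.83
G1 X14.00 Y18.00
G1 X11.17 Y16.83
G1 X10.00 Y14.00
G1 X11.17 Y11.17
G1 X14.00 Y10.00
G1 X16.83 Y11.17
G1 X18.00 Y14.00
; layer 6
G0 Z13.71
G0 X16.00 Y14.00
G1 X15.41 Y15.41
G1 X14.00 Y16.00
G1 X12.59 Y15.41
G1 X12.00 Y14.00
G1 X12.59 Y12.59
G1 X14.00 Y12.00
G1 X15.41 Y12.59
G1 X16.00 Y14.00
M2 ; end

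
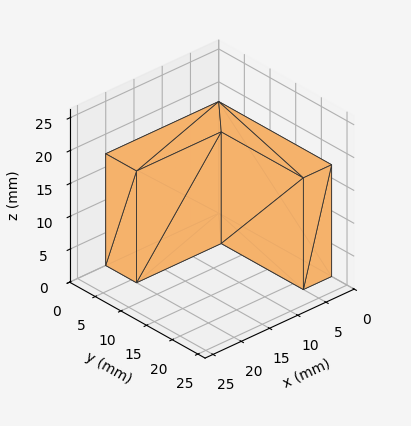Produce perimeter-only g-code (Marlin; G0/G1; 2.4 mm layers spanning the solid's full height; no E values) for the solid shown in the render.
Reading the render: the shape is an L-shaped prism: outer 20 × 22 mm, arm thicknesses ≈ 6 mm (horizontal) and 5 mm (vertical), extruded 17 mm in z (dimensions read to the nearest mm from the axis ticks). For the g-code, the solid's height is divided into equal slices at the stated Δz and each level perimeter traced with G1 moves after a G0 lift.

; perimeter-only toolpath
G21 ; units = mm
G90 ; absolute positioning
G28 ; home
; layer 1
G0 Z2.4
G0 X0.0 Y0.0
G1 X20.0 Y0.0
G1 X20.0 Y6.0
G1 X5.0 Y6.0
G1 X5.0 Y22.0
G1 X0.0 Y22.0
G1 X0.0 Y0.0
; layer 2
G0 Z4.9
G0 X0.0 Y0.0
G1 X20.0 Y0.0
G1 X20.0 Y6.0
G1 X5.0 Y6.0
G1 X5.0 Y22.0
G1 X0.0 Y22.0
G1 X0.0 Y0.0
; layer 3
G0 Z7.3
G0 X0.0 Y0.0
G1 X20.0 Y0.0
G1 X20.0 Y6.0
G1 X5.0 Y6.0
G1 X5.0 Y22.0
G1 X0.0 Y22.0
G1 X0.0 Y0.0
; layer 4
G0 Z9.7
G0 X0.0 Y0.0
G1 X20.0 Y0.0
G1 X20.0 Y6.0
G1 X5.0 Y6.0
G1 X5.0 Y22.0
G1 X0.0 Y22.0
G1 X0.0 Y0.0
; layer 5
G0 Z12.1
G0 X0.0 Y0.0
G1 X20.0 Y0.0
G1 X20.0 Y6.0
G1 X5.0 Y6.0
G1 X5.0 Y22.0
G1 X0.0 Y22.0
G1 X0.0 Y0.0
; layer 6
G0 Z14.6
G0 X0.0 Y0.0
G1 X20.0 Y0.0
G1 X20.0 Y6.0
G1 X5.0 Y6.0
G1 X5.0 Y22.0
G1 X0.0 Y22.0
G1 X0.0 Y0.0
; layer 7
G0 Z17.0
G0 X0.0 Y0.0
G1 X20.0 Y0.0
G1 X20.0 Y6.0
G1 X5.0 Y6.0
G1 X5.0 Y22.0
G1 X0.0 Y22.0
G1 X0.0 Y0.0
M2 ; end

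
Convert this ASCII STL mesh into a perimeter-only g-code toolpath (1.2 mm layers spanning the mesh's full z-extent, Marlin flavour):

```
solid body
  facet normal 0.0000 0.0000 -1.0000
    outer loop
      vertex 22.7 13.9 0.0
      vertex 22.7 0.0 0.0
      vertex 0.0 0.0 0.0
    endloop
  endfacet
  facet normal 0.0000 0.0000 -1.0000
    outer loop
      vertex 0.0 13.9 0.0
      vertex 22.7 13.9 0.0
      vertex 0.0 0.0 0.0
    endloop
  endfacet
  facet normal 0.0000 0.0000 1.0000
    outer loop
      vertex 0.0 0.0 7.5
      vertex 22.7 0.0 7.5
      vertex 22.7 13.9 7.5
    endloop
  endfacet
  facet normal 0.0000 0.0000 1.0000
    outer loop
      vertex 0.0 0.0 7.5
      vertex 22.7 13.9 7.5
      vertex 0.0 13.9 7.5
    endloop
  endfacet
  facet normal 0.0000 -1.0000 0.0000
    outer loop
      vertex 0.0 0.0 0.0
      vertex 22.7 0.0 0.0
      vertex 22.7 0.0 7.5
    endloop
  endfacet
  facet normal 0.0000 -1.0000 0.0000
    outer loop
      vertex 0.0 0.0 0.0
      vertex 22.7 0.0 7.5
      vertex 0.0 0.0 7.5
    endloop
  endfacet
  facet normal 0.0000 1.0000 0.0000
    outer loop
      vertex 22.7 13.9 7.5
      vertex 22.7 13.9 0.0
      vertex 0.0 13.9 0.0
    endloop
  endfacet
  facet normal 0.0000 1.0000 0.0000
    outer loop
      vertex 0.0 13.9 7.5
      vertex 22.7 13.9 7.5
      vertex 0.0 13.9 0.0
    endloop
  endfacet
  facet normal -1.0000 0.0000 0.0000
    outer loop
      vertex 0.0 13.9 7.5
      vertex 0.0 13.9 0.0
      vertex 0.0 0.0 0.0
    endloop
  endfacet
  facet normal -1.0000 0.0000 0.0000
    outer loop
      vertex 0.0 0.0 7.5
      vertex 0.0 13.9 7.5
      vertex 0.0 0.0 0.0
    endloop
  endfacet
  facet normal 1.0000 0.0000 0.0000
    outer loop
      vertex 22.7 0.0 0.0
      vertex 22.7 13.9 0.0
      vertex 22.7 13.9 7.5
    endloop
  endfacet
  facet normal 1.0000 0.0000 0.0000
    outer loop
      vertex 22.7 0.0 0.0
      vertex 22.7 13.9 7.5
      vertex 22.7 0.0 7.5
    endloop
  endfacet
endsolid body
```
; perimeter-only toolpath
G21 ; units = mm
G90 ; absolute positioning
G28 ; home
; layer 1
G0 Z1.2
G0 X0.0 Y0.0
G1 X22.7 Y0.0
G1 X22.7 Y13.9
G1 X0.0 Y13.9
G1 X0.0 Y0.0
; layer 2
G0 Z2.5
G0 X0.0 Y0.0
G1 X22.7 Y0.0
G1 X22.7 Y13.9
G1 X0.0 Y13.9
G1 X0.0 Y0.0
; layer 3
G0 Z3.8
G0 X0.0 Y0.0
G1 X22.7 Y0.0
G1 X22.7 Y13.9
G1 X0.0 Y13.9
G1 X0.0 Y0.0
; layer 4
G0 Z5.0
G0 X0.0 Y0.0
G1 X22.7 Y0.0
G1 X22.7 Y13.9
G1 X0.0 Y13.9
G1 X0.0 Y0.0
; layer 5
G0 Z6.2
G0 X0.0 Y0.0
G1 X22.7 Y0.0
G1 X22.7 Y13.9
G1 X0.0 Y13.9
G1 X0.0 Y0.0
; layer 6
G0 Z7.5
G0 X0.0 Y0.0
G1 X22.7 Y0.0
G1 X22.7 Y13.9
G1 X0.0 Y13.9
G1 X0.0 Y0.0
M2 ; end

The solid is a rectangular box, roughly 22.7 × 13.9 mm footprint and 7.5 mm tall. Slicing at Δz = 1.2 mm — 6 equal slices spanning the solid's height, so layer i sits at z = i·h/6 — gives 6 non-empty perimeters. Each is a 4-segment closed polygon; G0 lifts to the layer z and rapids to the start vertex, then G1 traces the edges.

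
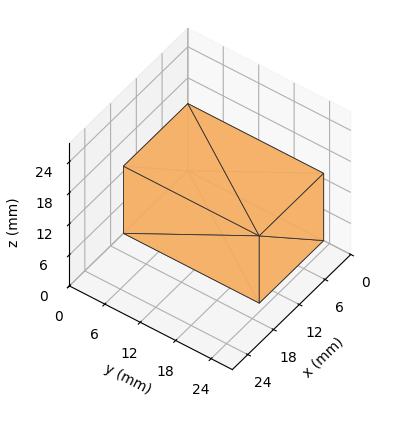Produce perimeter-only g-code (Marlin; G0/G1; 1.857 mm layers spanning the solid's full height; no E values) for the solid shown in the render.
Reading the render: the shape is a rectangular box, roughly 15 × 23 mm footprint and 13 mm tall (dimensions read to the nearest mm from the axis ticks). For the g-code, the solid's height is divided into equal slices at the stated Δz and each level perimeter traced with G1 moves after a G0 lift.

; perimeter-only toolpath
G21 ; units = mm
G90 ; absolute positioning
G28 ; home
; layer 1
G0 Z1.857
G0 X0.000 Y0.000
G1 X15.000 Y0.000
G1 X15.000 Y23.000
G1 X0.000 Y23.000
G1 X0.000 Y0.000
; layer 2
G0 Z3.714
G0 X0.000 Y0.000
G1 X15.000 Y0.000
G1 X15.000 Y23.000
G1 X0.000 Y23.000
G1 X0.000 Y0.000
; layer 3
G0 Z5.571
G0 X0.000 Y0.000
G1 X15.000 Y0.000
G1 X15.000 Y23.000
G1 X0.000 Y23.000
G1 X0.000 Y0.000
; layer 4
G0 Z7.429
G0 X0.000 Y0.000
G1 X15.000 Y0.000
G1 X15.000 Y23.000
G1 X0.000 Y23.000
G1 X0.000 Y0.000
; layer 5
G0 Z9.286
G0 X0.000 Y0.000
G1 X15.000 Y0.000
G1 X15.000 Y23.000
G1 X0.000 Y23.000
G1 X0.000 Y0.000
; layer 6
G0 Z11.143
G0 X0.000 Y0.000
G1 X15.000 Y0.000
G1 X15.000 Y23.000
G1 X0.000 Y23.000
G1 X0.000 Y0.000
; layer 7
G0 Z13.000
G0 X0.000 Y0.000
G1 X15.000 Y0.000
G1 X15.000 Y23.000
G1 X0.000 Y23.000
G1 X0.000 Y0.000
M2 ; end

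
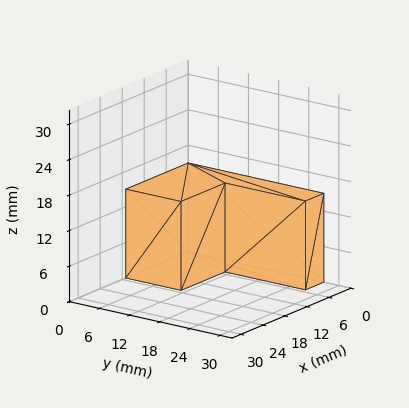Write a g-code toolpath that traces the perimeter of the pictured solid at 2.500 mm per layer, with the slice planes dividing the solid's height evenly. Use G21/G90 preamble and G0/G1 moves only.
Reading the render: the shape is an L-shaped prism: outer 17 × 27 mm, arm thicknesses ≈ 11 mm (horizontal) and 5 mm (vertical), extruded 15 mm in z (dimensions read to the nearest mm from the axis ticks). For the g-code, the solid's height is divided into equal slices at the stated Δz and each level perimeter traced with G1 moves after a G0 lift.

; perimeter-only toolpath
G21 ; units = mm
G90 ; absolute positioning
G28 ; home
; layer 1
G0 Z2.500
G0 X0.000 Y0.000
G1 X17.000 Y0.000
G1 X17.000 Y11.000
G1 X5.000 Y11.000
G1 X5.000 Y27.000
G1 X0.000 Y27.000
G1 X0.000 Y0.000
; layer 2
G0 Z5.000
G0 X0.000 Y0.000
G1 X17.000 Y0.000
G1 X17.000 Y11.000
G1 X5.000 Y11.000
G1 X5.000 Y27.000
G1 X0.000 Y27.000
G1 X0.000 Y0.000
; layer 3
G0 Z7.500
G0 X0.000 Y0.000
G1 X17.000 Y0.000
G1 X17.000 Y11.000
G1 X5.000 Y11.000
G1 X5.000 Y27.000
G1 X0.000 Y27.000
G1 X0.000 Y0.000
; layer 4
G0 Z10.000
G0 X0.000 Y0.000
G1 X17.000 Y0.000
G1 X17.000 Y11.000
G1 X5.000 Y11.000
G1 X5.000 Y27.000
G1 X0.000 Y27.000
G1 X0.000 Y0.000
; layer 5
G0 Z12.500
G0 X0.000 Y0.000
G1 X17.000 Y0.000
G1 X17.000 Y11.000
G1 X5.000 Y11.000
G1 X5.000 Y27.000
G1 X0.000 Y27.000
G1 X0.000 Y0.000
; layer 6
G0 Z15.000
G0 X0.000 Y0.000
G1 X17.000 Y0.000
G1 X17.000 Y11.000
G1 X5.000 Y11.000
G1 X5.000 Y27.000
G1 X0.000 Y27.000
G1 X0.000 Y0.000
M2 ; end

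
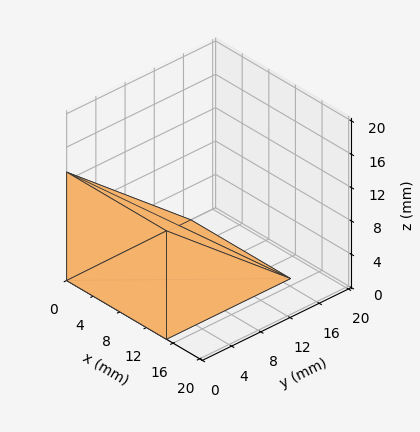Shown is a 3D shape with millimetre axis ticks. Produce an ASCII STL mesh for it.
Reading the render: the shape is a wedge (ramp): 15 × 17 mm base, rising to 13 mm along the y=0 edge and sloping linearly to z=0 at y=17 (dimensions read to the nearest mm from the axis ticks). For the STL, each face is triangulated and given an outward normal.

solid part
  facet normal 0.0000 0.0000 -1.0000
    outer loop
      vertex 15.00 17.00 0.00
      vertex 15.00 0.00 0.00
      vertex 0.00 0.00 0.00
    endloop
  endfacet
  facet normal 0.0000 0.0000 -1.0000
    outer loop
      vertex 0.00 17.00 0.00
      vertex 15.00 17.00 0.00
      vertex 0.00 0.00 0.00
    endloop
  endfacet
  facet normal 0.0000 -1.0000 0.0000
    outer loop
      vertex 0.00 0.00 0.00
      vertex 15.00 0.00 0.00
      vertex 15.00 0.00 13.00
    endloop
  endfacet
  facet normal 0.0000 -1.0000 0.0000
    outer loop
      vertex 0.00 0.00 0.00
      vertex 15.00 0.00 13.00
      vertex 0.00 0.00 13.00
    endloop
  endfacet
  facet normal 0.0000 0.6075 0.7944
    outer loop
      vertex 0.00 0.00 13.00
      vertex 15.00 0.00 13.00
      vertex 15.00 17.00 0.00
    endloop
  endfacet
  facet normal 0.0000 0.6075 0.7944
    outer loop
      vertex 0.00 0.00 13.00
      vertex 15.00 17.00 0.00
      vertex 0.00 17.00 0.00
    endloop
  endfacet
  facet normal -1.0000 0.0000 0.0000
    outer loop
      vertex 0.00 0.00 13.00
      vertex 0.00 17.00 0.00
      vertex 0.00 0.00 0.00
    endloop
  endfacet
  facet normal 1.0000 0.0000 0.0000
    outer loop
      vertex 15.00 0.00 0.00
      vertex 15.00 17.00 0.00
      vertex 15.00 0.00 13.00
    endloop
  endfacet
endsolid part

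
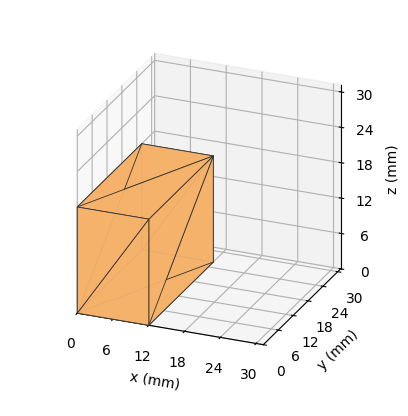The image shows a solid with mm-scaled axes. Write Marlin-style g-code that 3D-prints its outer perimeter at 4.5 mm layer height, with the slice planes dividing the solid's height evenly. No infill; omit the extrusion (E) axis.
Reading the render: the shape is a rectangular box, roughly 12 × 26 mm footprint and 18 mm tall (dimensions read to the nearest mm from the axis ticks). For the g-code, the solid's height is divided into equal slices at the stated Δz and each level perimeter traced with G1 moves after a G0 lift.

; perimeter-only toolpath
G21 ; units = mm
G90 ; absolute positioning
G28 ; home
; layer 1
G0 Z4.5
G0 X0.0 Y0.0
G1 X12.0 Y0.0
G1 X12.0 Y26.0
G1 X0.0 Y26.0
G1 X0.0 Y0.0
; layer 2
G0 Z9.0
G0 X0.0 Y0.0
G1 X12.0 Y0.0
G1 X12.0 Y26.0
G1 X0.0 Y26.0
G1 X0.0 Y0.0
; layer 3
G0 Z13.5
G0 X0.0 Y0.0
G1 X12.0 Y0.0
G1 X12.0 Y26.0
G1 X0.0 Y26.0
G1 X0.0 Y0.0
; layer 4
G0 Z18.0
G0 X0.0 Y0.0
G1 X12.0 Y0.0
G1 X12.0 Y26.0
G1 X0.0 Y26.0
G1 X0.0 Y0.0
M2 ; end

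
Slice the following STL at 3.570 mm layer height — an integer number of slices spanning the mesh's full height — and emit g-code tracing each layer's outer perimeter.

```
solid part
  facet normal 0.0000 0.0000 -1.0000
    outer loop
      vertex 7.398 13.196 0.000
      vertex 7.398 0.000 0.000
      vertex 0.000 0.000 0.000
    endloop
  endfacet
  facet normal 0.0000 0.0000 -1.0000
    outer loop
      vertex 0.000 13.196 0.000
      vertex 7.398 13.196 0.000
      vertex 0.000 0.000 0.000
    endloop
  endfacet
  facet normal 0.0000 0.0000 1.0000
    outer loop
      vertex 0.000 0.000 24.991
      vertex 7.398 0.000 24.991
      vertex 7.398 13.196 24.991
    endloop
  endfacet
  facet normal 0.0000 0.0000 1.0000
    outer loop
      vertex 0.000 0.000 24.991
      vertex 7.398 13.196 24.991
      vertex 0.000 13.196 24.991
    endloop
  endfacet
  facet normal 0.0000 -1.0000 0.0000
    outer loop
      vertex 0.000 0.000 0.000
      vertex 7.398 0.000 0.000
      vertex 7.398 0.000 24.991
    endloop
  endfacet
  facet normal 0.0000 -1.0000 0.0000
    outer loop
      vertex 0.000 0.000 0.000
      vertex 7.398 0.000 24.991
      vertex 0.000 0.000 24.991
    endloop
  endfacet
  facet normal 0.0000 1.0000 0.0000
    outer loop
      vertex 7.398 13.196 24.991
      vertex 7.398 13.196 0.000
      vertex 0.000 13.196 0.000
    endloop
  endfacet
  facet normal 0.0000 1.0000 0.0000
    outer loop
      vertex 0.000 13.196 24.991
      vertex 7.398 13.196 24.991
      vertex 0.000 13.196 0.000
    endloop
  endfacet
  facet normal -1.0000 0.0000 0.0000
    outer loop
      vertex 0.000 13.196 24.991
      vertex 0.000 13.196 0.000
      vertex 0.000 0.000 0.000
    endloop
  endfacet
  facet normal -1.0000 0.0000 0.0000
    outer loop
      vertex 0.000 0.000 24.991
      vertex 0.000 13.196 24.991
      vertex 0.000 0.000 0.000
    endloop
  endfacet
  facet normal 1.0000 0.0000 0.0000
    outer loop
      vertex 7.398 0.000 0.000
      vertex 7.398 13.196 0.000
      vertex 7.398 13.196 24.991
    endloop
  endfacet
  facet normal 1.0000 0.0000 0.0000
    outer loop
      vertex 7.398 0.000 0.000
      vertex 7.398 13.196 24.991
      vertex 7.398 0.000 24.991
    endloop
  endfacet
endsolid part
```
; perimeter-only toolpath
G21 ; units = mm
G90 ; absolute positioning
G28 ; home
; layer 1
G0 Z3.570
G0 X0.000 Y0.000
G1 X7.398 Y0.000
G1 X7.398 Y13.196
G1 X0.000 Y13.196
G1 X0.000 Y0.000
; layer 2
G0 Z7.140
G0 X0.000 Y0.000
G1 X7.398 Y0.000
G1 X7.398 Y13.196
G1 X0.000 Y13.196
G1 X0.000 Y0.000
; layer 3
G0 Z10.710
G0 X0.000 Y0.000
G1 X7.398 Y0.000
G1 X7.398 Y13.196
G1 X0.000 Y13.196
G1 X0.000 Y0.000
; layer 4
G0 Z14.281
G0 X0.000 Y0.000
G1 X7.398 Y0.000
G1 X7.398 Y13.196
G1 X0.000 Y13.196
G1 X0.000 Y0.000
; layer 5
G0 Z17.851
G0 X0.000 Y0.000
G1 X7.398 Y0.000
G1 X7.398 Y13.196
G1 X0.000 Y13.196
G1 X0.000 Y0.000
; layer 6
G0 Z21.421
G0 X0.000 Y0.000
G1 X7.398 Y0.000
G1 X7.398 Y13.196
G1 X0.000 Y13.196
G1 X0.000 Y0.000
; layer 7
G0 Z24.991
G0 X0.000 Y0.000
G1 X7.398 Y0.000
G1 X7.398 Y13.196
G1 X0.000 Y13.196
G1 X0.000 Y0.000
M2 ; end

The solid is a rectangular box, roughly 7.4 × 13.2 mm footprint and 25 mm tall. Slicing at Δz = 3.570 mm — 7 equal slices spanning the solid's height, so layer i sits at z = i·h/7 — gives 7 non-empty perimeters. Each is a 4-segment closed polygon; G0 lifts to the layer z and rapids to the start vertex, then G1 traces the edges.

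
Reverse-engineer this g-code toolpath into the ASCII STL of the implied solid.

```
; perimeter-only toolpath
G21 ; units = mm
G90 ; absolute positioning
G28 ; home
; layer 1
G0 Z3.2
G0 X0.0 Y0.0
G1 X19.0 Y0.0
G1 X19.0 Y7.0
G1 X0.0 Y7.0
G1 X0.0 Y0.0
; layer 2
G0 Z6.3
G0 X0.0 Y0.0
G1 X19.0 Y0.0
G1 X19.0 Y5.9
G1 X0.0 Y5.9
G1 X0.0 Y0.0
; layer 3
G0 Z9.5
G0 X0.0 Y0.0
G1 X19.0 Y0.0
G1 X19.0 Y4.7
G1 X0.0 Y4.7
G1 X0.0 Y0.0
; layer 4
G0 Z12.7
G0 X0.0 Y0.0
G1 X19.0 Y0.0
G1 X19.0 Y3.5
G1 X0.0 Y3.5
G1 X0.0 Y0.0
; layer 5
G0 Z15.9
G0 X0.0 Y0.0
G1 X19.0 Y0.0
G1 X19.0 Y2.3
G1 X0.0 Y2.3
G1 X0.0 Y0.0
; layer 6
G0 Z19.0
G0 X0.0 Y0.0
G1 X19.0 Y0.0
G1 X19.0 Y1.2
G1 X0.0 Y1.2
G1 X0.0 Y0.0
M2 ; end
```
solid part
  facet normal 0.0000 0.0000 -1.0000
    outer loop
      vertex 19.0 8.2 0.0
      vertex 19.0 0.0 0.0
      vertex 0.0 0.0 0.0
    endloop
  endfacet
  facet normal 0.0000 0.0000 -1.0000
    outer loop
      vertex 0.0 8.2 0.0
      vertex 19.0 8.2 0.0
      vertex 0.0 0.0 0.0
    endloop
  endfacet
  facet normal 0.0000 -1.0000 0.0000
    outer loop
      vertex 0.0 0.0 0.0
      vertex 19.0 0.0 0.0
      vertex 19.0 0.0 22.2
    endloop
  endfacet
  facet normal 0.0000 -1.0000 0.0000
    outer loop
      vertex 0.0 0.0 0.0
      vertex 19.0 0.0 22.2
      vertex 0.0 0.0 22.2
    endloop
  endfacet
  facet normal 0.0000 0.9381 0.3465
    outer loop
      vertex 0.0 0.0 22.2
      vertex 19.0 0.0 22.2
      vertex 19.0 8.2 0.0
    endloop
  endfacet
  facet normal 0.0000 0.9381 0.3465
    outer loop
      vertex 0.0 0.0 22.2
      vertex 19.0 8.2 0.0
      vertex 0.0 8.2 0.0
    endloop
  endfacet
  facet normal -1.0000 0.0000 0.0000
    outer loop
      vertex 0.0 0.0 22.2
      vertex 0.0 8.2 0.0
      vertex 0.0 0.0 0.0
    endloop
  endfacet
  facet normal 1.0000 0.0000 0.0000
    outer loop
      vertex 19.0 0.0 0.0
      vertex 19.0 8.2 0.0
      vertex 19.0 0.0 22.2
    endloop
  endfacet
endsolid part

The G0 Z moves step by Δz≈3.2 mm. The G1 loops shrink linearly with z, so the solid tapers from its base footprint up to z≈22.2. Closing with a flat bottom cap and the tapered top and triangulating gives 8 facets — a wedge (ramp): 19 × 8.2 mm base, rising to 22.2 mm along the y=0 edge and sloping linearly to z=0 at y=8.2.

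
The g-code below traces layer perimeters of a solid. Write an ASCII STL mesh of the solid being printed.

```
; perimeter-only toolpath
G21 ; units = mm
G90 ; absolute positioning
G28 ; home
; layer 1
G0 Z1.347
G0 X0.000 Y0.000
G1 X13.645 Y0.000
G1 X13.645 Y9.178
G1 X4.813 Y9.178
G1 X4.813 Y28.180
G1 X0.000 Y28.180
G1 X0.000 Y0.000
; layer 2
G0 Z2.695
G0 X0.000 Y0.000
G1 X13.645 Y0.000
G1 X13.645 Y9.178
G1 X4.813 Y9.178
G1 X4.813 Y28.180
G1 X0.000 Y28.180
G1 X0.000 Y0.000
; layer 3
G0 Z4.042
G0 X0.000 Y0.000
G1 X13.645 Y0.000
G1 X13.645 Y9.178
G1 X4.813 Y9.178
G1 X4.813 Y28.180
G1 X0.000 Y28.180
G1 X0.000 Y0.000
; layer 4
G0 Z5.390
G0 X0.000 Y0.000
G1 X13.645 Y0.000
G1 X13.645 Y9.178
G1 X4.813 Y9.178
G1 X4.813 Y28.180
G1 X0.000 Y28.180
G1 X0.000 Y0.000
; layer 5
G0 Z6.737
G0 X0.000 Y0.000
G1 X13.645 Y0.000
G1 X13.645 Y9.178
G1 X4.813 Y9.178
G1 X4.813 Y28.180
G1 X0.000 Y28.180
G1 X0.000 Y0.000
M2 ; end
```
solid part
  facet normal 0.0000 0.0000 -1.0000
    outer loop
      vertex 13.645 9.178 0.000
      vertex 13.645 0.000 0.000
      vertex 0.000 0.000 0.000
    endloop
  endfacet
  facet normal 0.0000 0.0000 -1.0000
    outer loop
      vertex 4.813 9.178 0.000
      vertex 13.645 9.178 0.000
      vertex 0.000 0.000 0.000
    endloop
  endfacet
  facet normal 0.0000 0.0000 -1.0000
    outer loop
      vertex 4.813 28.180 0.000
      vertex 4.813 9.178 0.000
      vertex 0.000 0.000 0.000
    endloop
  endfacet
  facet normal 0.0000 0.0000 -1.0000
    outer loop
      vertex 0.000 28.180 0.000
      vertex 4.813 28.180 0.000
      vertex 0.000 0.000 0.000
    endloop
  endfacet
  facet normal 0.0000 0.0000 1.0000
    outer loop
      vertex 0.000 0.000 6.737
      vertex 13.645 0.000 6.737
      vertex 13.645 9.178 6.737
    endloop
  endfacet
  facet normal 0.0000 0.0000 1.0000
    outer loop
      vertex 0.000 0.000 6.737
      vertex 13.645 9.178 6.737
      vertex 4.813 9.178 6.737
    endloop
  endfacet
  facet normal 0.0000 0.0000 1.0000
    outer loop
      vertex 0.000 0.000 6.737
      vertex 4.813 9.178 6.737
      vertex 4.813 28.180 6.737
    endloop
  endfacet
  facet normal 0.0000 0.0000 1.0000
    outer loop
      vertex 0.000 0.000 6.737
      vertex 4.813 28.180 6.737
      vertex 0.000 28.180 6.737
    endloop
  endfacet
  facet normal 0.0000 -1.0000 0.0000
    outer loop
      vertex 0.000 0.000 0.000
      vertex 13.645 0.000 0.000
      vertex 13.645 0.000 6.737
    endloop
  endfacet
  facet normal 0.0000 -1.0000 0.0000
    outer loop
      vertex 0.000 0.000 0.000
      vertex 13.645 0.000 6.737
      vertex 0.000 0.000 6.737
    endloop
  endfacet
  facet normal 1.0000 0.0000 0.0000
    outer loop
      vertex 13.645 0.000 0.000
      vertex 13.645 9.178 0.000
      vertex 13.645 9.178 6.737
    endloop
  endfacet
  facet normal 1.0000 0.0000 0.0000
    outer loop
      vertex 13.645 0.000 0.000
      vertex 13.645 9.178 6.737
      vertex 13.645 0.000 6.737
    endloop
  endfacet
  facet normal 0.0000 1.0000 0.0000
    outer loop
      vertex 13.645 9.178 0.000
      vertex 4.813 9.178 0.000
      vertex 4.813 9.178 6.737
    endloop
  endfacet
  facet normal 0.0000 1.0000 0.0000
    outer loop
      vertex 13.645 9.178 0.000
      vertex 4.813 9.178 6.737
      vertex 13.645 9.178 6.737
    endloop
  endfacet
  facet normal 1.0000 0.0000 0.0000
    outer loop
      vertex 4.813 9.178 0.000
      vertex 4.813 28.180 0.000
      vertex 4.813 28.180 6.737
    endloop
  endfacet
  facet normal 1.0000 0.0000 0.0000
    outer loop
      vertex 4.813 9.178 0.000
      vertex 4.813 28.180 6.737
      vertex 4.813 9.178 6.737
    endloop
  endfacet
  facet normal 0.0000 1.0000 0.0000
    outer loop
      vertex 4.813 28.180 0.000
      vertex 0.000 28.180 0.000
      vertex 0.000 28.180 6.737
    endloop
  endfacet
  facet normal 0.0000 1.0000 0.0000
    outer loop
      vertex 4.813 28.180 0.000
      vertex 0.000 28.180 6.737
      vertex 4.813 28.180 6.737
    endloop
  endfacet
  facet normal -1.0000 0.0000 0.0000
    outer loop
      vertex 0.000 28.180 0.000
      vertex 0.000 0.000 0.000
      vertex 0.000 0.000 6.737
    endloop
  endfacet
  facet normal -1.0000 0.0000 0.0000
    outer loop
      vertex 0.000 28.180 0.000
      vertex 0.000 0.000 6.737
      vertex 0.000 28.180 6.737
    endloop
  endfacet
endsolid part

The G0 Z moves step by Δz≈1.347 mm. Every layer's G1 loop is the same polygon, so the solid is a straight extrusion of it from z=0 to z≈6.74. Closing with flat bottom and top caps and triangulating gives 20 facets — an L-shaped prism: outer 13.6 × 28.2 mm, arm thicknesses ≈ 9.18 mm (horizontal) and 4.81 mm (vertical), extruded 6.74 mm in z.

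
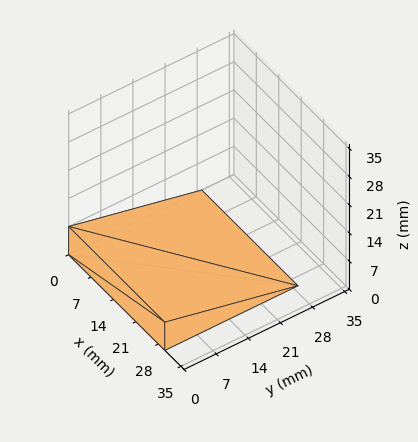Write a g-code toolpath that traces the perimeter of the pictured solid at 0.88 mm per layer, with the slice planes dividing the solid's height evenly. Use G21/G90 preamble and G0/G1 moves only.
Reading the render: the shape is a wedge (ramp): 30 × 29 mm base, rising to 7 mm along the y=0 edge and sloping linearly to z=0 at y=29 (dimensions read to the nearest mm from the axis ticks). For the g-code, the solid's height is divided into equal slices at the stated Δz and each level perimeter traced with G1 moves after a G0 lift.

; perimeter-only toolpath
G21 ; units = mm
G90 ; absolute positioning
G28 ; home
; layer 1
G0 Z0.88
G0 X0.00 Y0.00
G1 X30.00 Y0.00
G1 X30.00 Y25.38
G1 X0.00 Y25.38
G1 X0.00 Y0.00
; layer 2
G0 Z1.75
G0 X0.00 Y0.00
G1 X30.00 Y0.00
G1 X30.00 Y21.75
G1 X0.00 Y21.75
G1 X0.00 Y0.00
; layer 3
G0 Z2.62
G0 X0.00 Y0.00
G1 X30.00 Y0.00
G1 X30.00 Y18.12
G1 X0.00 Y18.12
G1 X0.00 Y0.00
; layer 4
G0 Z3.50
G0 X0.00 Y0.00
G1 X30.00 Y0.00
G1 X30.00 Y14.50
G1 X0.00 Y14.50
G1 X0.00 Y0.00
; layer 5
G0 Z4.38
G0 X0.00 Y0.00
G1 X30.00 Y0.00
G1 X30.00 Y10.88
G1 X0.00 Y10.88
G1 X0.00 Y0.00
; layer 6
G0 Z5.25
G0 X0.00 Y0.00
G1 X30.00 Y0.00
G1 X30.00 Y7.25
G1 X0.00 Y7.25
G1 X0.00 Y0.00
; layer 7
G0 Z6.12
G0 X0.00 Y0.00
G1 X30.00 Y0.00
G1 X30.00 Y3.62
G1 X0.00 Y3.62
G1 X0.00 Y0.00
M2 ; end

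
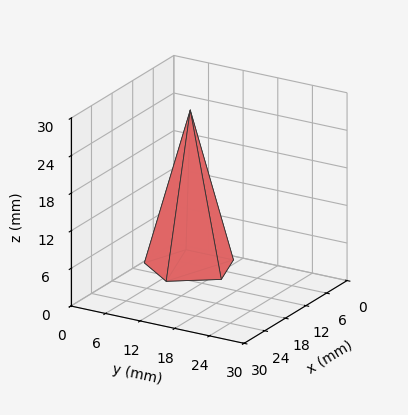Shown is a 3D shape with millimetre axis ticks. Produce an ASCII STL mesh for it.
Reading the render: the shape is a regular 5-sided pyramid, base circumscribed radius ≈ 7 mm, apex at z ≈ 25 mm (dimensions read to the nearest mm from the axis ticks). For the STL, each face is triangulated and given an outward normal.

solid part
  facet normal 0.0000 0.0000 -1.0000
    outer loop
      vertex 1.337 11.114 0.000
      vertex 9.163 13.657 0.000
      vertex 14.000 7.000 0.000
    endloop
  endfacet
  facet normal 0.0000 0.0000 -1.0000
    outer loop
      vertex 1.337 2.886 0.000
      vertex 1.337 11.114 0.000
      vertex 14.000 7.000 0.000
    endloop
  endfacet
  facet normal 0.0000 0.0000 -1.0000
    outer loop
      vertex 9.163 0.343 0.000
      vertex 1.337 2.886 0.000
      vertex 14.000 7.000 0.000
    endloop
  endfacet
  facet normal 0.7890 0.5733 0.2209
    outer loop
      vertex 14.000 7.000 0.000
      vertex 9.163 13.657 0.000
      vertex 7.000 7.000 25.000
    endloop
  endfacet
  facet normal -0.3014 0.9276 0.2209
    outer loop
      vertex 9.163 13.657 0.000
      vertex 1.337 11.114 0.000
      vertex 7.000 7.000 25.000
    endloop
  endfacet
  facet normal -0.9753 0.0000 0.2209
    outer loop
      vertex 1.337 11.114 0.000
      vertex 1.337 2.886 0.000
      vertex 7.000 7.000 25.000
    endloop
  endfacet
  facet normal -0.3014 -0.9276 0.2209
    outer loop
      vertex 1.337 2.886 0.000
      vertex 9.163 0.343 0.000
      vertex 7.000 7.000 25.000
    endloop
  endfacet
  facet normal 0.7890 -0.5733 0.2209
    outer loop
      vertex 9.163 0.343 0.000
      vertex 14.000 7.000 0.000
      vertex 7.000 7.000 25.000
    endloop
  endfacet
endsolid part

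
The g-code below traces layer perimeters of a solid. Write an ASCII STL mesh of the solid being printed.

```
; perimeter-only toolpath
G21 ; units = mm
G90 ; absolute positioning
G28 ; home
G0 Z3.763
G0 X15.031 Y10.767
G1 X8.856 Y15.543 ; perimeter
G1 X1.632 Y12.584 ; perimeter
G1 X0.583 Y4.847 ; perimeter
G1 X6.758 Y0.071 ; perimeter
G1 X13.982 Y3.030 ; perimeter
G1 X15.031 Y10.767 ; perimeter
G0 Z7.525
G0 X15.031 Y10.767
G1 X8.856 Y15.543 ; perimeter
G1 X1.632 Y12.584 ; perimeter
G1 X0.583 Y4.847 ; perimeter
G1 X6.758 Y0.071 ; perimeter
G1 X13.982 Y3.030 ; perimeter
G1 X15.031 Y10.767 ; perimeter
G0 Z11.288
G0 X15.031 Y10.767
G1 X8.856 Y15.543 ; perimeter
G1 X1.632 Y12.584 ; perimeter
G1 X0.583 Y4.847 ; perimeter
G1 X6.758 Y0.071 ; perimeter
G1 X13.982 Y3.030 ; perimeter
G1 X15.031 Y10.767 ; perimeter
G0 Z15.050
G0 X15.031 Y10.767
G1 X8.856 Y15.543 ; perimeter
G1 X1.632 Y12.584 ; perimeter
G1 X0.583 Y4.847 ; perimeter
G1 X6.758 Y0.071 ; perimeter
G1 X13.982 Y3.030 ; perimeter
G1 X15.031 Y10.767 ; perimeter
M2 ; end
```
solid part
  facet normal 0.0000 0.0000 -1.0000
    outer loop
      vertex 1.632 12.584 0.000
      vertex 8.856 15.543 0.000
      vertex 15.031 10.767 0.000
    endloop
  endfacet
  facet normal 0.0000 0.0000 -1.0000
    outer loop
      vertex 0.583 4.847 0.000
      vertex 1.632 12.584 0.000
      vertex 15.031 10.767 0.000
    endloop
  endfacet
  facet normal 0.0000 0.0000 -1.0000
    outer loop
      vertex 6.758 0.071 0.000
      vertex 0.583 4.847 0.000
      vertex 15.031 10.767 0.000
    endloop
  endfacet
  facet normal 0.0000 0.0000 -1.0000
    outer loop
      vertex 13.982 3.030 0.000
      vertex 6.758 0.071 0.000
      vertex 15.031 10.767 0.000
    endloop
  endfacet
  facet normal 0.0000 0.0000 1.0000
    outer loop
      vertex 15.031 10.767 15.050
      vertex 8.856 15.543 15.050
      vertex 1.632 12.584 15.050
    endloop
  endfacet
  facet normal 0.0000 0.0000 1.0000
    outer loop
      vertex 15.031 10.767 15.050
      vertex 1.632 12.584 15.050
      vertex 0.583 4.847 15.050
    endloop
  endfacet
  facet normal 0.0000 0.0000 1.0000
    outer loop
      vertex 15.031 10.767 15.050
      vertex 0.583 4.847 15.050
      vertex 6.758 0.071 15.050
    endloop
  endfacet
  facet normal 0.0000 0.0000 1.0000
    outer loop
      vertex 15.031 10.767 15.050
      vertex 6.758 0.071 15.050
      vertex 13.982 3.030 15.050
    endloop
  endfacet
  facet normal 0.6118 0.7910 0.0000
    outer loop
      vertex 15.031 10.767 0.000
      vertex 8.856 15.543 0.000
      vertex 8.856 15.543 15.050
    endloop
  endfacet
  facet normal 0.6118 0.7910 0.0000
    outer loop
      vertex 15.031 10.767 0.000
      vertex 8.856 15.543 15.050
      vertex 15.031 10.767 15.050
    endloop
  endfacet
  facet normal -0.3790 0.9254 0.0000
    outer loop
      vertex 8.856 15.543 0.000
      vertex 1.632 12.584 0.000
      vertex 1.632 12.584 15.050
    endloop
  endfacet
  facet normal -0.3790 0.9254 0.0000
    outer loop
      vertex 8.856 15.543 0.000
      vertex 1.632 12.584 15.050
      vertex 8.856 15.543 15.050
    endloop
  endfacet
  facet normal -0.9909 0.1344 0.0000
    outer loop
      vertex 1.632 12.584 0.000
      vertex 0.583 4.847 0.000
      vertex 0.583 4.847 15.050
    endloop
  endfacet
  facet normal -0.9909 0.1344 0.0000
    outer loop
      vertex 1.632 12.584 0.000
      vertex 0.583 4.847 15.050
      vertex 1.632 12.584 15.050
    endloop
  endfacet
  facet normal -0.6118 -0.7910 0.0000
    outer loop
      vertex 0.583 4.847 0.000
      vertex 6.758 0.071 0.000
      vertex 6.758 0.071 15.050
    endloop
  endfacet
  facet normal -0.6118 -0.7910 0.0000
    outer loop
      vertex 0.583 4.847 0.000
      vertex 6.758 0.071 15.050
      vertex 0.583 4.847 15.050
    endloop
  endfacet
  facet normal 0.3790 -0.9254 0.0000
    outer loop
      vertex 6.758 0.071 0.000
      vertex 13.982 3.030 0.000
      vertex 13.982 3.030 15.050
    endloop
  endfacet
  facet normal 0.3790 -0.9254 0.0000
    outer loop
      vertex 6.758 0.071 0.000
      vertex 13.982 3.030 15.050
      vertex 6.758 0.071 15.050
    endloop
  endfacet
  facet normal 0.9909 -0.1344 0.0000
    outer loop
      vertex 13.982 3.030 0.000
      vertex 15.031 10.767 0.000
      vertex 15.031 10.767 15.050
    endloop
  endfacet
  facet normal 0.9909 -0.1344 0.0000
    outer loop
      vertex 13.982 3.030 0.000
      vertex 15.031 10.767 15.050
      vertex 13.982 3.030 15.050
    endloop
  endfacet
endsolid part

The G0 Z moves step by Δz≈3.763 mm. Every layer's G1 loop is the same polygon, so the solid is a straight extrusion of it from z=0 to z≈15.1. Closing with flat bottom and top caps and triangulating gives 20 facets — a regular 6-sided prism (a cylinder approximated with 6 flat sides), circumscribed radius ≈ 7.81 mm, height ≈ 15.1 mm.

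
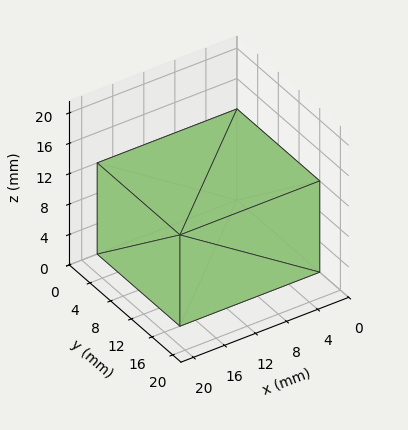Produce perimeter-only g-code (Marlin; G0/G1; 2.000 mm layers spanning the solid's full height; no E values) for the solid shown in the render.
Reading the render: the shape is a rectangular box, roughly 18 × 16 mm footprint and 12 mm tall (dimensions read to the nearest mm from the axis ticks). For the g-code, the solid's height is divided into equal slices at the stated Δz and each level perimeter traced with G1 moves after a G0 lift.

; perimeter-only toolpath
G21 ; units = mm
G90 ; absolute positioning
G28 ; home
; layer 1
G0 Z2.000
G0 X0.000 Y0.000
G1 X18.000 Y0.000
G1 X18.000 Y16.000
G1 X0.000 Y16.000
G1 X0.000 Y0.000
; layer 2
G0 Z4.000
G0 X0.000 Y0.000
G1 X18.000 Y0.000
G1 X18.000 Y16.000
G1 X0.000 Y16.000
G1 X0.000 Y0.000
; layer 3
G0 Z6.000
G0 X0.000 Y0.000
G1 X18.000 Y0.000
G1 X18.000 Y16.000
G1 X0.000 Y16.000
G1 X0.000 Y0.000
; layer 4
G0 Z8.000
G0 X0.000 Y0.000
G1 X18.000 Y0.000
G1 X18.000 Y16.000
G1 X0.000 Y16.000
G1 X0.000 Y0.000
; layer 5
G0 Z10.000
G0 X0.000 Y0.000
G1 X18.000 Y0.000
G1 X18.000 Y16.000
G1 X0.000 Y16.000
G1 X0.000 Y0.000
; layer 6
G0 Z12.000
G0 X0.000 Y0.000
G1 X18.000 Y0.000
G1 X18.000 Y16.000
G1 X0.000 Y16.000
G1 X0.000 Y0.000
M2 ; end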